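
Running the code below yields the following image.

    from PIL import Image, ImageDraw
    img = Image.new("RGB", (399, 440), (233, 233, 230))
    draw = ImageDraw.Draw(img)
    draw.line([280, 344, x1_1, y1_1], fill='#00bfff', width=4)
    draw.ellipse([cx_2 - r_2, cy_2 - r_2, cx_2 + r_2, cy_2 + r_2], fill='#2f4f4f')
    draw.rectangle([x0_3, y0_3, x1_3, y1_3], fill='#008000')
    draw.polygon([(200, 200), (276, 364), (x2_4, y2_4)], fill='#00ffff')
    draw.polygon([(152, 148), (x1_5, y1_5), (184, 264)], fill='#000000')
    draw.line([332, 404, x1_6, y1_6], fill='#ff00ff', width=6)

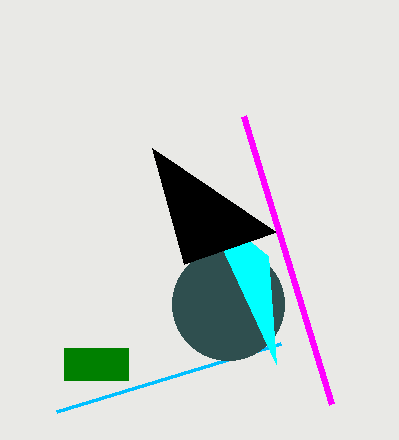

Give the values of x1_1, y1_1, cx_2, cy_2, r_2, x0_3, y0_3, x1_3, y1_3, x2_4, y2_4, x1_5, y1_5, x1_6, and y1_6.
x1_1 = 56; y1_1 = 412; cx_2 = 228; cy_2 = 304; r_2 = 56; x0_3 = 64; y0_3 = 348; x1_3 = 128; y1_3 = 380; x2_4 = 268; y2_4 = 256; x1_5 = 276; y1_5 = 232; x1_6 = 244; y1_6 = 116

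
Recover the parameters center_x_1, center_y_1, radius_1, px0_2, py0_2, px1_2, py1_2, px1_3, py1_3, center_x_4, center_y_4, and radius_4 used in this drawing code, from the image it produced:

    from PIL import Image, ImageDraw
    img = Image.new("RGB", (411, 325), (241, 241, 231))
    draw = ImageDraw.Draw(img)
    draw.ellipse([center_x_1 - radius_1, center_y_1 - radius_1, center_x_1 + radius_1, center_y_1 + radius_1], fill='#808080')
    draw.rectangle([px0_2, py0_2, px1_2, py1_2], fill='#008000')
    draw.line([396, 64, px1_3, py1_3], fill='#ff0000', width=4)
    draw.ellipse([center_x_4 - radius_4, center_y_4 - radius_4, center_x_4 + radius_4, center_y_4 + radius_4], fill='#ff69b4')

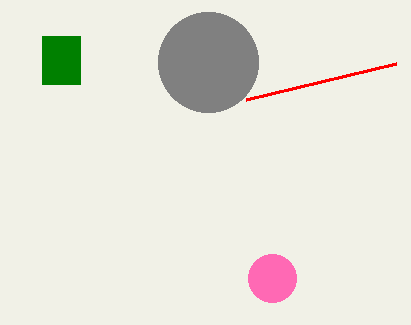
center_x_1 = 208; center_y_1 = 62; radius_1 = 50; px0_2 = 42; py0_2 = 36; px1_2 = 80; py1_2 = 84; px1_3 = 246; py1_3 = 100; center_x_4 = 272; center_y_4 = 278; radius_4 = 24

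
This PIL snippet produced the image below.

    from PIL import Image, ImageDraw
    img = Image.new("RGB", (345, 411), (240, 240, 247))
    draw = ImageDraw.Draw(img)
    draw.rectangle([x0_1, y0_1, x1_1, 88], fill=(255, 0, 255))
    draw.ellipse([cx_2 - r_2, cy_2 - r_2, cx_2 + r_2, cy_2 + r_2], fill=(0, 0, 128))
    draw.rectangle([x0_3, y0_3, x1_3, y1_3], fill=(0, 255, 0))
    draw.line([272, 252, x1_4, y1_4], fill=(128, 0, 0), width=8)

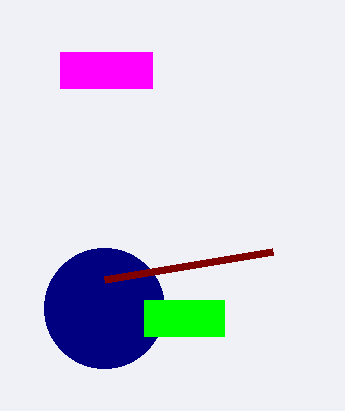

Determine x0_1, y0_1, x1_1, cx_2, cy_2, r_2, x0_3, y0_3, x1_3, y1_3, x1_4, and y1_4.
x0_1 = 60; y0_1 = 52; x1_1 = 152; cx_2 = 104; cy_2 = 308; r_2 = 60; x0_3 = 144; y0_3 = 300; x1_3 = 224; y1_3 = 336; x1_4 = 104; y1_4 = 280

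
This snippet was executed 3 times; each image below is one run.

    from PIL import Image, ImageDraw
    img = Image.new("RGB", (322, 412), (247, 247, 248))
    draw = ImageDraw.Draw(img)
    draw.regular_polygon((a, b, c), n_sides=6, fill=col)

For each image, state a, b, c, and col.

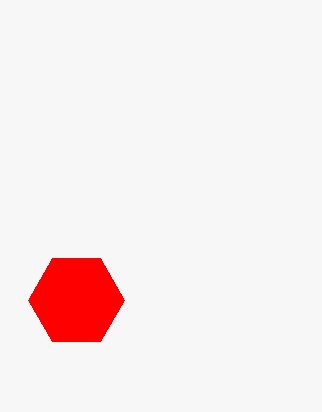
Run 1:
a = 76; b = 300; c = 48; col = 'red'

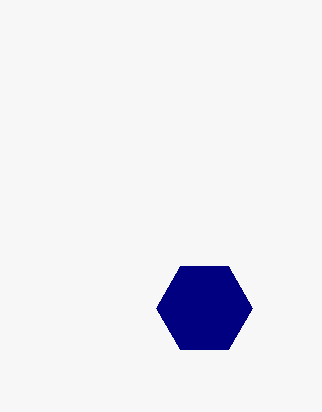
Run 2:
a = 204
b = 308
c = 48
col = 'navy'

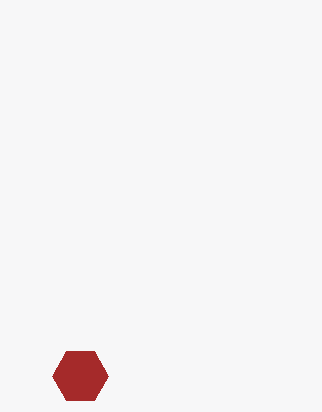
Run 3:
a = 80; b = 376; c = 28; col = 'brown'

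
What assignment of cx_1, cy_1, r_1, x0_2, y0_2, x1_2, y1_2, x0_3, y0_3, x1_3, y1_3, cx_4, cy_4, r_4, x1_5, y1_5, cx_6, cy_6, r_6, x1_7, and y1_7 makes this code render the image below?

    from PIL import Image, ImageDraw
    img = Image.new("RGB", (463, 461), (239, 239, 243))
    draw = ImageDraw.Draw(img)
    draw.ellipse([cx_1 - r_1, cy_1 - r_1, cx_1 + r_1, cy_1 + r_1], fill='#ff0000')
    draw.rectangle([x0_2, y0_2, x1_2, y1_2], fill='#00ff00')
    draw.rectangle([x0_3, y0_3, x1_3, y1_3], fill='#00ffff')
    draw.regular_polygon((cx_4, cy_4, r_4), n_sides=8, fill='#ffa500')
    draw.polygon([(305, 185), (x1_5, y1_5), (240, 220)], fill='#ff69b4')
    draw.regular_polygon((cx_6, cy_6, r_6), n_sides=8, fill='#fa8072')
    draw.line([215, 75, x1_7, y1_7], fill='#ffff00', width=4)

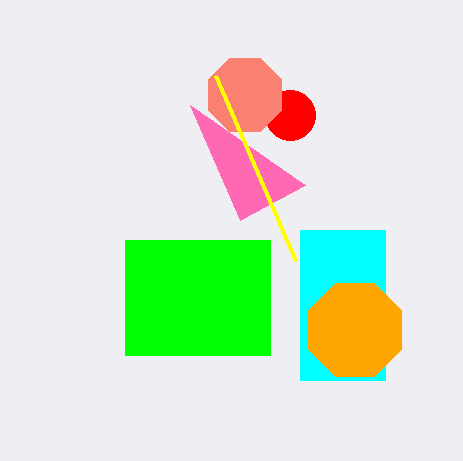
cx_1 = 290, cy_1 = 115, r_1 = 25, x0_2 = 125, y0_2 = 240, x1_2 = 270, y1_2 = 355, x0_3 = 300, y0_3 = 230, x1_3 = 385, y1_3 = 380, cx_4 = 355, cy_4 = 330, r_4 = 50, x1_5 = 190, y1_5 = 105, cx_6 = 245, cy_6 = 95, r_6 = 40, x1_7 = 295, y1_7 = 260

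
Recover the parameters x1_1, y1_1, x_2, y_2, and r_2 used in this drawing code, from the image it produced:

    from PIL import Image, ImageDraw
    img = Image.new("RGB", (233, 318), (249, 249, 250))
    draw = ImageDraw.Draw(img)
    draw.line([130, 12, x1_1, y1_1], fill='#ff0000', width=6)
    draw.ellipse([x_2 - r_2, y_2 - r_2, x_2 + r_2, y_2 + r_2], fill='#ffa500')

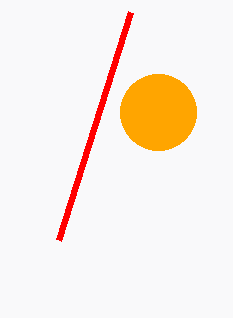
x1_1 = 58
y1_1 = 240
x_2 = 158
y_2 = 112
r_2 = 38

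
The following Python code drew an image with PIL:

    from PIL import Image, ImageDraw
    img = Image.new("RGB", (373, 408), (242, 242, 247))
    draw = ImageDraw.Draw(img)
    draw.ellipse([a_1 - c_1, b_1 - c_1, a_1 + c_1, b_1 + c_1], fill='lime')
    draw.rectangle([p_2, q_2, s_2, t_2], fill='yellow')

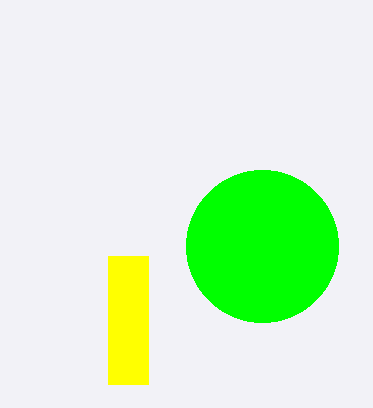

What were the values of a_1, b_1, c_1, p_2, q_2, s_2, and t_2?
a_1 = 262, b_1 = 246, c_1 = 76, p_2 = 108, q_2 = 256, s_2 = 148, t_2 = 384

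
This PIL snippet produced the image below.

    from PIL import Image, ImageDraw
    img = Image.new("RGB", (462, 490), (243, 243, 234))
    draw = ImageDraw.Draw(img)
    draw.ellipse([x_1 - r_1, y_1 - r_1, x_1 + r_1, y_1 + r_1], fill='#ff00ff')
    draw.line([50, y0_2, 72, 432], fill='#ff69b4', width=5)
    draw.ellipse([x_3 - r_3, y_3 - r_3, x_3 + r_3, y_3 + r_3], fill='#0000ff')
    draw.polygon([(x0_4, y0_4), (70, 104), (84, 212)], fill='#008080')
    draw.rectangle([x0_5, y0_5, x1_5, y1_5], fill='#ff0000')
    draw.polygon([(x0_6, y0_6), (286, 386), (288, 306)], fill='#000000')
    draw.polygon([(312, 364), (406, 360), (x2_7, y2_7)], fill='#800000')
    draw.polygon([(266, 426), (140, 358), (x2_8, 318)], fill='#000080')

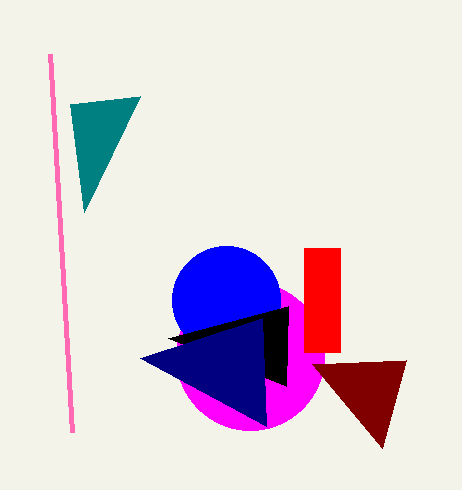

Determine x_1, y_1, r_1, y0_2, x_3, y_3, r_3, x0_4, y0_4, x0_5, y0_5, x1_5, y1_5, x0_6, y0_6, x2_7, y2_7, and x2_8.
x_1 = 250, y_1 = 356, r_1 = 74, y0_2 = 54, x_3 = 226, y_3 = 300, r_3 = 54, x0_4 = 140, y0_4 = 96, x0_5 = 304, y0_5 = 248, x1_5 = 340, y1_5 = 352, x0_6 = 168, y0_6 = 338, x2_7 = 382, y2_7 = 448, x2_8 = 262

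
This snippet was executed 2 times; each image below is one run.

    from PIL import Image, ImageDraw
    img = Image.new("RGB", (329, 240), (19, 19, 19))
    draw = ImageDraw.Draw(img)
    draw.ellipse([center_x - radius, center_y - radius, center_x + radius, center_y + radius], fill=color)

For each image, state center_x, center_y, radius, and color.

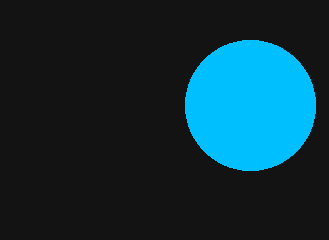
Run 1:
center_x = 250, center_y = 105, radius = 65, color = 'deepskyblue'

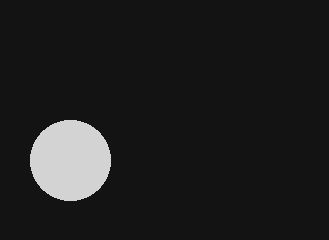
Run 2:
center_x = 70, center_y = 160, radius = 40, color = 'lightgray'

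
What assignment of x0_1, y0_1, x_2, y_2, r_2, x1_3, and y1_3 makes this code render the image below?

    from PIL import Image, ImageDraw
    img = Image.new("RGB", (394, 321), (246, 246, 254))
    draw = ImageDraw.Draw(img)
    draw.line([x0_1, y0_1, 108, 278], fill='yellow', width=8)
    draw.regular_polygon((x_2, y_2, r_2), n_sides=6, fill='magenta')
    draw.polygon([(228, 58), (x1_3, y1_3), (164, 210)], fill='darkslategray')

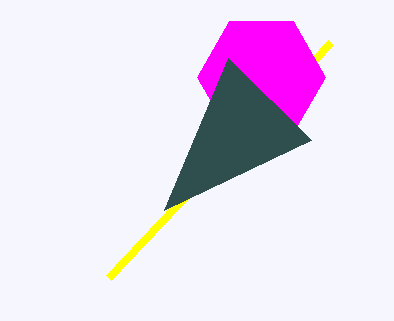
x0_1 = 330
y0_1 = 43
x_2 = 261
y_2 = 77
r_2 = 64
x1_3 = 311
y1_3 = 140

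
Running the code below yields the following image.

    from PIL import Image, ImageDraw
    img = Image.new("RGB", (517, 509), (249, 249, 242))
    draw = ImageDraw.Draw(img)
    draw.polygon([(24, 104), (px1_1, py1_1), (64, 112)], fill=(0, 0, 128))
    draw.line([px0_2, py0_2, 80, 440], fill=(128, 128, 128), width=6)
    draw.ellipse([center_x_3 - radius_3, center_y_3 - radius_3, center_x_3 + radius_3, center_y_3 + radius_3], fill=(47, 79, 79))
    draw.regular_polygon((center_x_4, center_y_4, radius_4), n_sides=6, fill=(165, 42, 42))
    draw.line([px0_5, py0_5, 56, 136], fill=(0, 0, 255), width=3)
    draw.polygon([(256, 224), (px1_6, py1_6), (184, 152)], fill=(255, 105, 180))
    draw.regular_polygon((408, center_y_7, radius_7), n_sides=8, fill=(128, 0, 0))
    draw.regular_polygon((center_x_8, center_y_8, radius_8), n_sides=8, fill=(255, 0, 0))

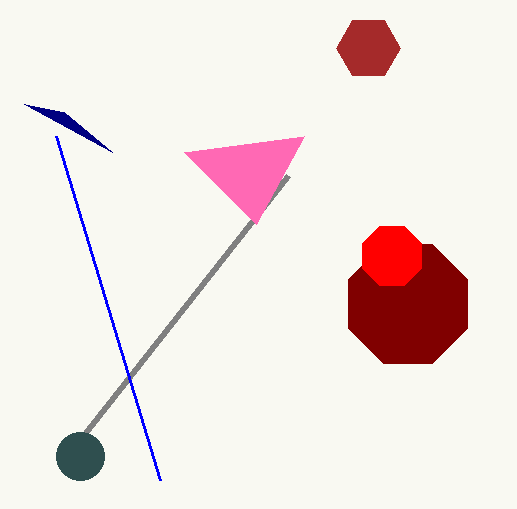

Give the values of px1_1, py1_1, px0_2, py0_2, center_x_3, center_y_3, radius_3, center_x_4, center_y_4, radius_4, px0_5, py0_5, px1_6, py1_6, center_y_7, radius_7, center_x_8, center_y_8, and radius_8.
px1_1 = 112
py1_1 = 152
px0_2 = 288
py0_2 = 176
center_x_3 = 80
center_y_3 = 456
radius_3 = 24
center_x_4 = 368
center_y_4 = 48
radius_4 = 32
px0_5 = 160
py0_5 = 480
px1_6 = 304
py1_6 = 136
center_y_7 = 304
radius_7 = 64
center_x_8 = 392
center_y_8 = 256
radius_8 = 32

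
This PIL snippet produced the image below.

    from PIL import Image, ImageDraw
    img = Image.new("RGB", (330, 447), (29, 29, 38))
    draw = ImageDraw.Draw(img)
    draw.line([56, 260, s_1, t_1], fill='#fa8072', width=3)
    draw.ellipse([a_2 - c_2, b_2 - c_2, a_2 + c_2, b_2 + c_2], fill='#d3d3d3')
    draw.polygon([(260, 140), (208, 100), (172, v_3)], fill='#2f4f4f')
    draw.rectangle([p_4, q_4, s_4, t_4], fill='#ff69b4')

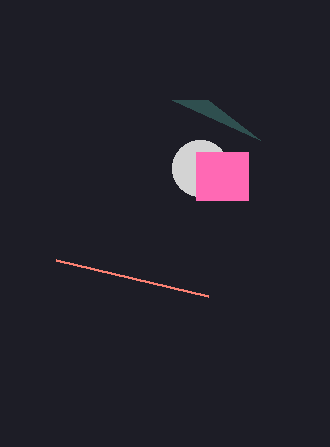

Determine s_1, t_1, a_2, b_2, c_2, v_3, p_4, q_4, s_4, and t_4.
s_1 = 208
t_1 = 296
a_2 = 200
b_2 = 168
c_2 = 28
v_3 = 100
p_4 = 196
q_4 = 152
s_4 = 248
t_4 = 200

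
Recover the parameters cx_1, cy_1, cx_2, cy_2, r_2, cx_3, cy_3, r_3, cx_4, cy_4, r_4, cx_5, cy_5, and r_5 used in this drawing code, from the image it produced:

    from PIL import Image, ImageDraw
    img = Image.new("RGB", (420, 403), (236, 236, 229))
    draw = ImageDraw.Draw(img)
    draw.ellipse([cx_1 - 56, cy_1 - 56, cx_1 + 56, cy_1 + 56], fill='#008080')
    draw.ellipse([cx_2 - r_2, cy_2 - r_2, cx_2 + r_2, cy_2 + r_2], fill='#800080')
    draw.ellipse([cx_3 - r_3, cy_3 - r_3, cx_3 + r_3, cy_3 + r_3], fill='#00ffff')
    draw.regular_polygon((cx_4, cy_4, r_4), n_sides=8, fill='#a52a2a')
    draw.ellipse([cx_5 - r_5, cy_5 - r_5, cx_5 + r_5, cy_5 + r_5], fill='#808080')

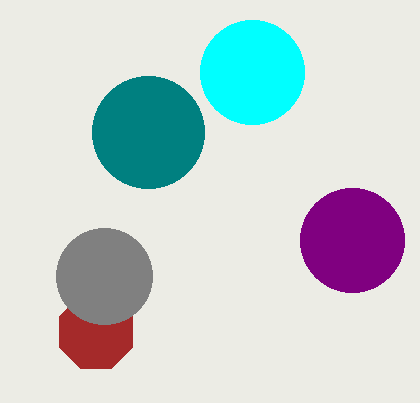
cx_1 = 148, cy_1 = 132, cx_2 = 352, cy_2 = 240, r_2 = 52, cx_3 = 252, cy_3 = 72, r_3 = 52, cx_4 = 96, cy_4 = 332, r_4 = 40, cx_5 = 104, cy_5 = 276, r_5 = 48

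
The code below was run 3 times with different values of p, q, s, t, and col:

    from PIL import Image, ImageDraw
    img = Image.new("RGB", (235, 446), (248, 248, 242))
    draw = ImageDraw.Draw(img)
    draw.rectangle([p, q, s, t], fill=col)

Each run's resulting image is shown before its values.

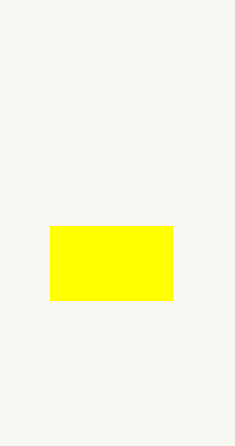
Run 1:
p = 50; q = 226; s = 172; t = 300; col = 'yellow'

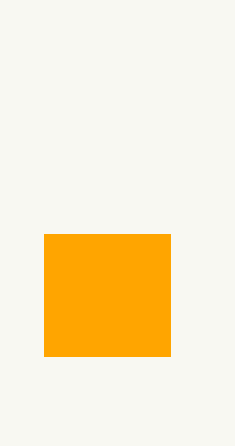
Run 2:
p = 44
q = 234
s = 170
t = 356
col = 'orange'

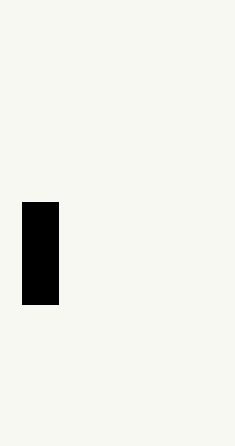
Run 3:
p = 22, q = 202, s = 58, t = 304, col = 'black'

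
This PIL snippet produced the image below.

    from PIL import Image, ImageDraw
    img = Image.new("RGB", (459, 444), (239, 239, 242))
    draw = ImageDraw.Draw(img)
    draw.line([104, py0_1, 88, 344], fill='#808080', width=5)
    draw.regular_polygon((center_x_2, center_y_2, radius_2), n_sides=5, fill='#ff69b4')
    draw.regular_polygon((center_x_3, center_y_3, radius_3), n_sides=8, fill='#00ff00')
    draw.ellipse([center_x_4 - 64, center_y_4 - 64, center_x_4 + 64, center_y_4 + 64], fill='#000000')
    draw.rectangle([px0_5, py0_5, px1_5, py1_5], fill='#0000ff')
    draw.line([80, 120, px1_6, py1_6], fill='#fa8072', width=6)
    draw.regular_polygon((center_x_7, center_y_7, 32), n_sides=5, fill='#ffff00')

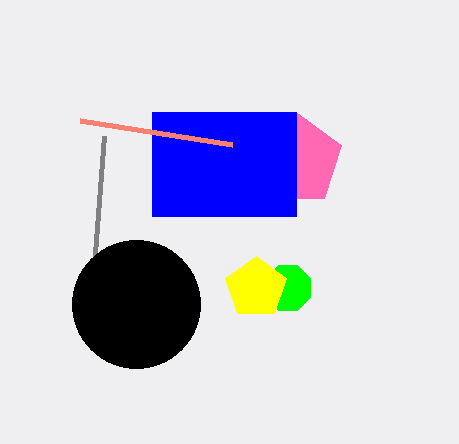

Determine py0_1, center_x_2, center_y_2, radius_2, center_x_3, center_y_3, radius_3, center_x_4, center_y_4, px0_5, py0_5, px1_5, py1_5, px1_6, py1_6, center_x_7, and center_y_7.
py0_1 = 136
center_x_2 = 296
center_y_2 = 160
radius_2 = 48
center_x_3 = 288
center_y_3 = 288
radius_3 = 24
center_x_4 = 136
center_y_4 = 304
px0_5 = 152
py0_5 = 112
px1_5 = 296
py1_5 = 216
px1_6 = 232
py1_6 = 144
center_x_7 = 256
center_y_7 = 288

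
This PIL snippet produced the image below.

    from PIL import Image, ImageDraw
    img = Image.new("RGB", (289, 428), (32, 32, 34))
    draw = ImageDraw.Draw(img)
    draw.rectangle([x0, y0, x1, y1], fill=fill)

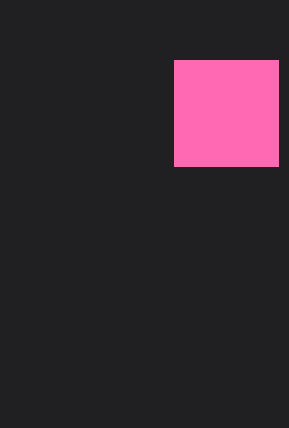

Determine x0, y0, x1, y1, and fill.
x0 = 174, y0 = 60, x1 = 278, y1 = 166, fill = 'hotpink'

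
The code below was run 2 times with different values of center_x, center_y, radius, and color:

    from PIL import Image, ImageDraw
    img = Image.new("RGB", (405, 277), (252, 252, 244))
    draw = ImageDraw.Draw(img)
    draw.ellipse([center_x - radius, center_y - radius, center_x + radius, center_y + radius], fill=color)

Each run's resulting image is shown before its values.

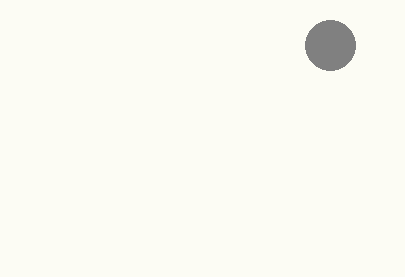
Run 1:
center_x = 330
center_y = 45
radius = 25
color = 'gray'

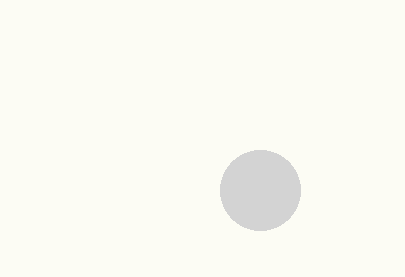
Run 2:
center_x = 260; center_y = 190; radius = 40; color = 'lightgray'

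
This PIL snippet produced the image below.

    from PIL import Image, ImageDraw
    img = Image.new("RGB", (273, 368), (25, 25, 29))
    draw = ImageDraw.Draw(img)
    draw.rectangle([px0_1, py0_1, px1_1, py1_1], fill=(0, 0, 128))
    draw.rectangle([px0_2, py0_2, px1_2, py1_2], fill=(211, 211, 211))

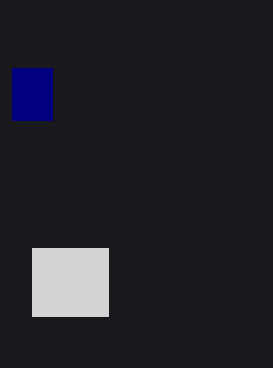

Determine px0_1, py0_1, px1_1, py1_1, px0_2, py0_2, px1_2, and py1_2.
px0_1 = 12; py0_1 = 68; px1_1 = 52; py1_1 = 120; px0_2 = 32; py0_2 = 248; px1_2 = 108; py1_2 = 316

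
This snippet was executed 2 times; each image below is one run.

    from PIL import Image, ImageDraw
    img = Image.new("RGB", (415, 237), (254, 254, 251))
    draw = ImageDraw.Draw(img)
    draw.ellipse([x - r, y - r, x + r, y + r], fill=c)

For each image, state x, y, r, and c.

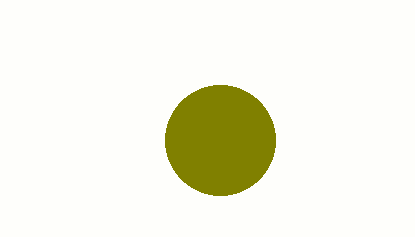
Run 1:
x = 220, y = 140, r = 55, c = 'olive'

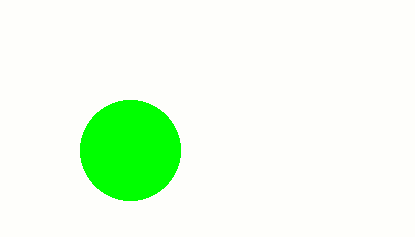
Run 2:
x = 130; y = 150; r = 50; c = 'lime'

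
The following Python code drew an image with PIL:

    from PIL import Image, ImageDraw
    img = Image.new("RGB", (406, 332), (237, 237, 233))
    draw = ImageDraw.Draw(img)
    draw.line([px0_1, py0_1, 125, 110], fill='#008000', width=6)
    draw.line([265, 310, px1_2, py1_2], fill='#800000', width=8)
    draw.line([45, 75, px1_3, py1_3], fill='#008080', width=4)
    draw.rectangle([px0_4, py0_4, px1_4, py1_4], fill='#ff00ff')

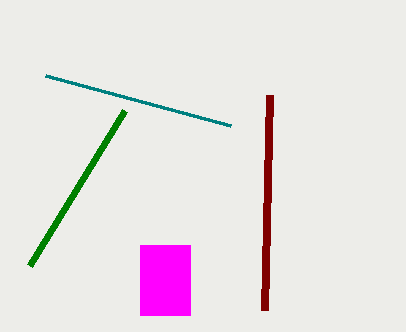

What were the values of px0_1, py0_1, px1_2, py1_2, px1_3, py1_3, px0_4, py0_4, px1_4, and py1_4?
px0_1 = 30; py0_1 = 265; px1_2 = 270; py1_2 = 95; px1_3 = 230; py1_3 = 125; px0_4 = 140; py0_4 = 245; px1_4 = 190; py1_4 = 315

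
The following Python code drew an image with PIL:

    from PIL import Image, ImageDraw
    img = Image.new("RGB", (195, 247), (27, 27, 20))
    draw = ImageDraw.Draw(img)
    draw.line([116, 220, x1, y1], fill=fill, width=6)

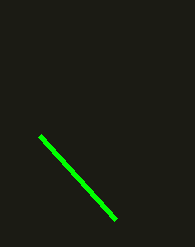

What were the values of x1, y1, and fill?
x1 = 40; y1 = 136; fill = 'lime'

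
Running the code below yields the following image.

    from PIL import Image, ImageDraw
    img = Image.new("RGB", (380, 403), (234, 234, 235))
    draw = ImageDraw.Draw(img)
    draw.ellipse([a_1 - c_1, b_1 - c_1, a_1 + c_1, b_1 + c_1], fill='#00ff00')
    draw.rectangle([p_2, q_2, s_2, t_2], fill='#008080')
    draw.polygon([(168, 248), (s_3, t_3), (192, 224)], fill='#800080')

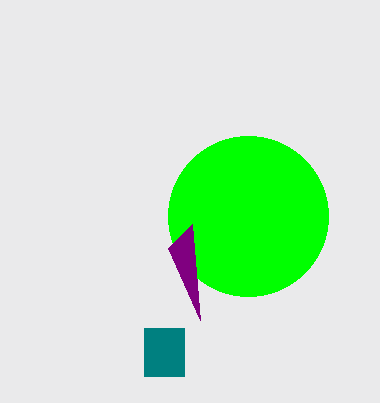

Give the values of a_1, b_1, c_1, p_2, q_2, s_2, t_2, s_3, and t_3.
a_1 = 248
b_1 = 216
c_1 = 80
p_2 = 144
q_2 = 328
s_2 = 184
t_2 = 376
s_3 = 200
t_3 = 320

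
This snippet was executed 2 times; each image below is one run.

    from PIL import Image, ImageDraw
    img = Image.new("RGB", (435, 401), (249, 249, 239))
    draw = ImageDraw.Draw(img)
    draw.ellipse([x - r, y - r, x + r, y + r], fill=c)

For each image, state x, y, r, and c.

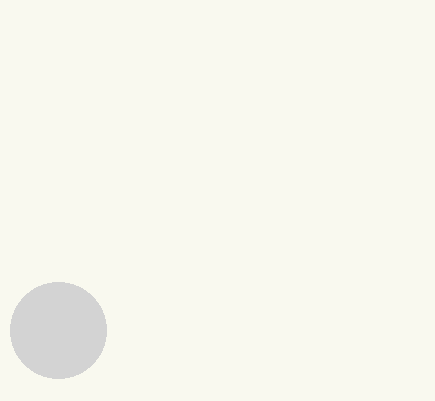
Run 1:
x = 58, y = 330, r = 48, c = 'lightgray'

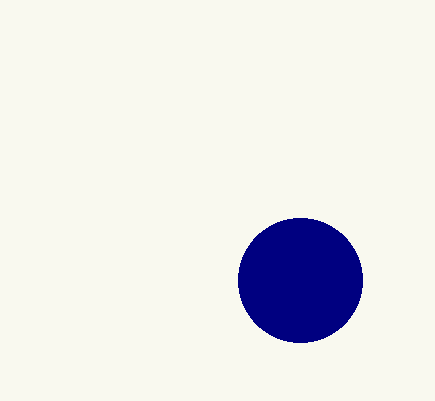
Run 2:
x = 300; y = 280; r = 62; c = 'navy'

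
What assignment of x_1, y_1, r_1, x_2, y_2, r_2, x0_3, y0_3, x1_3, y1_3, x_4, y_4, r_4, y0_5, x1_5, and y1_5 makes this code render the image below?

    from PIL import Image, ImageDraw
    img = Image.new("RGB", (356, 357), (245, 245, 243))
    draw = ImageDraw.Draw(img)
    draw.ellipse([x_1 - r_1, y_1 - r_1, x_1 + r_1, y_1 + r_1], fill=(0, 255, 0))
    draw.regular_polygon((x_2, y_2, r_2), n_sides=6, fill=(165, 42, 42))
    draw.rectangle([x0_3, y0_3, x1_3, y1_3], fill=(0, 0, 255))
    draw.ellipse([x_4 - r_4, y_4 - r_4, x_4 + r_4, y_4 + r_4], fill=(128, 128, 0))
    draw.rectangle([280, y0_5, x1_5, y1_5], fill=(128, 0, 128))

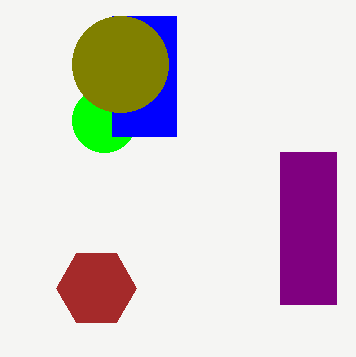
x_1 = 104
y_1 = 120
r_1 = 32
x_2 = 96
y_2 = 288
r_2 = 40
x0_3 = 112
y0_3 = 16
x1_3 = 176
y1_3 = 136
x_4 = 120
y_4 = 64
r_4 = 48
y0_5 = 152
x1_5 = 336
y1_5 = 304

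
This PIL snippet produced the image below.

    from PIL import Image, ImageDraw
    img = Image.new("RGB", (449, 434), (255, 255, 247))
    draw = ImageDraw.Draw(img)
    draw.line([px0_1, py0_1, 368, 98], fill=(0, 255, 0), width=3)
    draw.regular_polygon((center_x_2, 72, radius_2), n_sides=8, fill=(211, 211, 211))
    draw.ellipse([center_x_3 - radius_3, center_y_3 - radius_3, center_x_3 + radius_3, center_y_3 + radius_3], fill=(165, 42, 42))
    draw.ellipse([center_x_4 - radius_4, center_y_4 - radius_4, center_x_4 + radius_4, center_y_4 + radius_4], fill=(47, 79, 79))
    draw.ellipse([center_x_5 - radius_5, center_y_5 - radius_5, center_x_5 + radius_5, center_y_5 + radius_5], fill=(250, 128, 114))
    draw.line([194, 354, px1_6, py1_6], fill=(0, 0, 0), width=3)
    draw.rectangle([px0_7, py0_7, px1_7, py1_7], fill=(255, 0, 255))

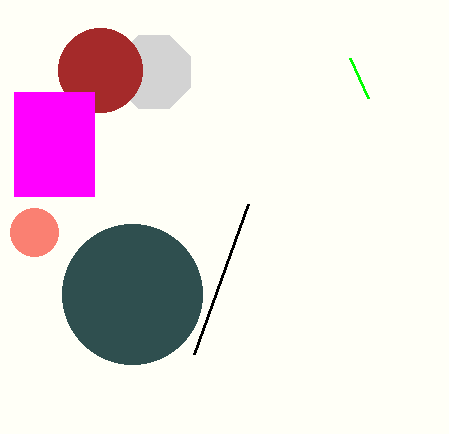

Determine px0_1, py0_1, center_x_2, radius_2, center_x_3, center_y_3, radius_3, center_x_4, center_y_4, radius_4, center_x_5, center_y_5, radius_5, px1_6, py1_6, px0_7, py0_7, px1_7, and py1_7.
px0_1 = 350; py0_1 = 58; center_x_2 = 154; radius_2 = 40; center_x_3 = 100; center_y_3 = 70; radius_3 = 42; center_x_4 = 132; center_y_4 = 294; radius_4 = 70; center_x_5 = 34; center_y_5 = 232; radius_5 = 24; px1_6 = 248; py1_6 = 204; px0_7 = 14; py0_7 = 92; px1_7 = 94; py1_7 = 196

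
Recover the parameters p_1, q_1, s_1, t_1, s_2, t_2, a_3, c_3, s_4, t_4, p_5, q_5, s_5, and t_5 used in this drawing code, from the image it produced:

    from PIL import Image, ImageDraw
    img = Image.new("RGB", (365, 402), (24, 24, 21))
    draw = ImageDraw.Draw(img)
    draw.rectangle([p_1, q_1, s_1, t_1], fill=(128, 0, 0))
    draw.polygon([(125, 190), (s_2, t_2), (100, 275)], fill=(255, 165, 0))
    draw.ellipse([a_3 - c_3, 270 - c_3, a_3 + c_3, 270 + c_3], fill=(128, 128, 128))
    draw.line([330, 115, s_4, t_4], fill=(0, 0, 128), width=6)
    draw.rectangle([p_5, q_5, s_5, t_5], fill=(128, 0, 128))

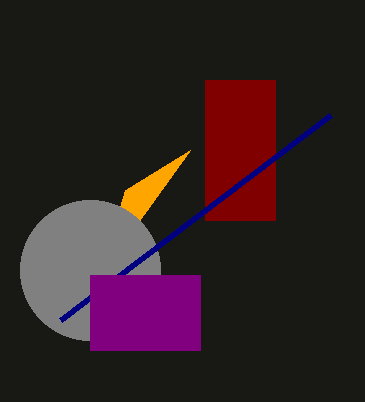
p_1 = 205; q_1 = 80; s_1 = 275; t_1 = 220; s_2 = 190; t_2 = 150; a_3 = 90; c_3 = 70; s_4 = 60; t_4 = 320; p_5 = 90; q_5 = 275; s_5 = 200; t_5 = 350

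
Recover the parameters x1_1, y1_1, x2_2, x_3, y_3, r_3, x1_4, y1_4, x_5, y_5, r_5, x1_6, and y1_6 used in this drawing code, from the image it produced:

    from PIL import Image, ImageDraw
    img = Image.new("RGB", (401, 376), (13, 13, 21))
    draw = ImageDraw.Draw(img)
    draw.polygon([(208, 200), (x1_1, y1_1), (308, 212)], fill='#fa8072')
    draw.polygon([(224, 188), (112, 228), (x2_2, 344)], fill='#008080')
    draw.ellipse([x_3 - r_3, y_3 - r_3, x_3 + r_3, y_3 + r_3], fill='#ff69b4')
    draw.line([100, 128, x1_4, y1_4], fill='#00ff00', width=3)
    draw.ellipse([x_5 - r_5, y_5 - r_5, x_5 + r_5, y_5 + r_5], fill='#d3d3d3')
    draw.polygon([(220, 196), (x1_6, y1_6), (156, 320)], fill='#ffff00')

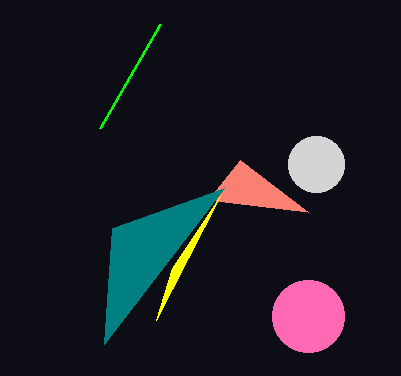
x1_1 = 240, y1_1 = 160, x2_2 = 104, x_3 = 308, y_3 = 316, r_3 = 36, x1_4 = 160, y1_4 = 24, x_5 = 316, y_5 = 164, r_5 = 28, x1_6 = 172, y1_6 = 268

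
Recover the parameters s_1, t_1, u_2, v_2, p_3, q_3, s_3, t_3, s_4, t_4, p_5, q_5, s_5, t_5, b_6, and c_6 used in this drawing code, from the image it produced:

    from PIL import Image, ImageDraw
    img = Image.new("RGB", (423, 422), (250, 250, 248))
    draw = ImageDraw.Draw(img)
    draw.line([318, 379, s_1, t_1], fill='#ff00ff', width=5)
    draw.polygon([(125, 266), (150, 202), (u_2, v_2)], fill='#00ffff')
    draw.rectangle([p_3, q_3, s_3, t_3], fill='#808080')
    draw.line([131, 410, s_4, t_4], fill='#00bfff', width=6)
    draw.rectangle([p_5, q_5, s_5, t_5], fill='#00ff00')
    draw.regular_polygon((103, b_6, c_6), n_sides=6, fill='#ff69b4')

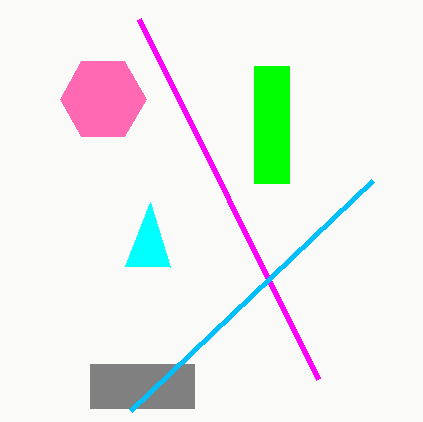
s_1 = 139
t_1 = 19
u_2 = 170
v_2 = 267
p_3 = 90
q_3 = 364
s_3 = 194
t_3 = 408
s_4 = 373
t_4 = 180
p_5 = 254
q_5 = 66
s_5 = 289
t_5 = 183
b_6 = 99
c_6 = 43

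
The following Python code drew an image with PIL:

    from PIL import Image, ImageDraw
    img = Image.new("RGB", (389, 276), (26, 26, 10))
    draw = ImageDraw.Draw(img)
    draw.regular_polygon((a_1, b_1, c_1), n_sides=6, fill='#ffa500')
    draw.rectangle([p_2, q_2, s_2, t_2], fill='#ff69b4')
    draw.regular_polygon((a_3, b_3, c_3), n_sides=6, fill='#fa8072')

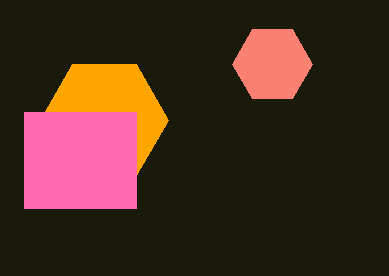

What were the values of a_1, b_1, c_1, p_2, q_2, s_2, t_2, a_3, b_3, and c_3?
a_1 = 104, b_1 = 120, c_1 = 64, p_2 = 24, q_2 = 112, s_2 = 136, t_2 = 208, a_3 = 272, b_3 = 64, c_3 = 40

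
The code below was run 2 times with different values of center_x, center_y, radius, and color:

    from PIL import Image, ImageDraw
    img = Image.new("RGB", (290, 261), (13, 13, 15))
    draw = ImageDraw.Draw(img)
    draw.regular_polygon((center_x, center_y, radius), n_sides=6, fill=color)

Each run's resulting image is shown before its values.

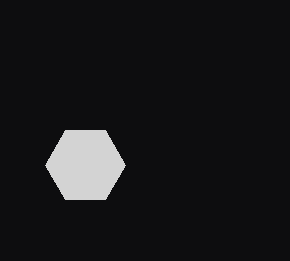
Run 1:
center_x = 85; center_y = 165; radius = 40; color = 'lightgray'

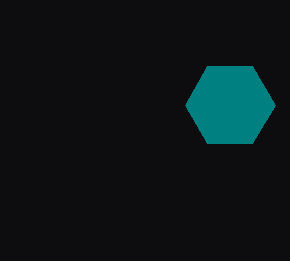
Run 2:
center_x = 230, center_y = 105, radius = 45, color = 'teal'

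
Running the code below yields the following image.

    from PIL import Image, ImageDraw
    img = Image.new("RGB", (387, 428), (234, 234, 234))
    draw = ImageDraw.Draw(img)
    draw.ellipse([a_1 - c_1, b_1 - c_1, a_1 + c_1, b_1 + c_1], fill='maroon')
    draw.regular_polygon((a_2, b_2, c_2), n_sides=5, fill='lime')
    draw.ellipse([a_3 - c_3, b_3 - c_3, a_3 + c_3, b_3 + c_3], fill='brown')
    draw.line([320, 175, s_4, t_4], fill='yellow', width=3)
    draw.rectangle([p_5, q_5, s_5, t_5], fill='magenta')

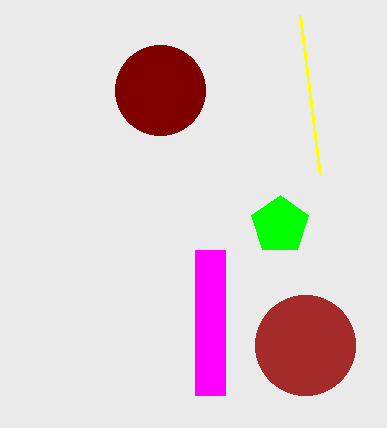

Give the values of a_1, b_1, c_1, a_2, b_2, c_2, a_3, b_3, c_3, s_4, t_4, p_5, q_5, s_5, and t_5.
a_1 = 160; b_1 = 90; c_1 = 45; a_2 = 280; b_2 = 225; c_2 = 30; a_3 = 305; b_3 = 345; c_3 = 50; s_4 = 300; t_4 = 15; p_5 = 195; q_5 = 250; s_5 = 225; t_5 = 395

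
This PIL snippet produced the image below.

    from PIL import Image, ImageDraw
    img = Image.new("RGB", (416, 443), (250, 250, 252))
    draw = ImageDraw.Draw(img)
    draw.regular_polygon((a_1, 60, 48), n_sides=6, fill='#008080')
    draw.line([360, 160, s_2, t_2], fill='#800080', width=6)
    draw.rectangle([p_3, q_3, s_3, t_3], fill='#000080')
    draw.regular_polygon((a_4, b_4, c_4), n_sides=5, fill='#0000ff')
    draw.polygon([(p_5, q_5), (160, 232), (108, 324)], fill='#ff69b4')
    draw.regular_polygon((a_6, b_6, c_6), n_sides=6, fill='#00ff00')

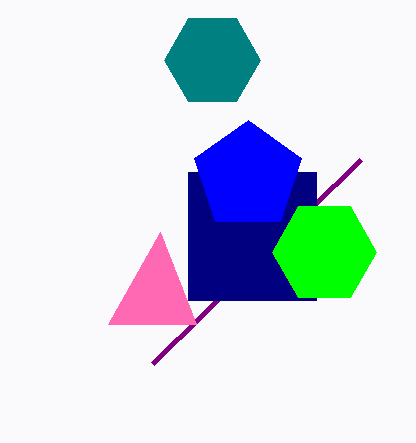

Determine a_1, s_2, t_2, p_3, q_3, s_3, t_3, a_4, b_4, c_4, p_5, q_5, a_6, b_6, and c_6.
a_1 = 212, s_2 = 152, t_2 = 364, p_3 = 188, q_3 = 172, s_3 = 316, t_3 = 300, a_4 = 248, b_4 = 176, c_4 = 56, p_5 = 196, q_5 = 324, a_6 = 324, b_6 = 252, c_6 = 52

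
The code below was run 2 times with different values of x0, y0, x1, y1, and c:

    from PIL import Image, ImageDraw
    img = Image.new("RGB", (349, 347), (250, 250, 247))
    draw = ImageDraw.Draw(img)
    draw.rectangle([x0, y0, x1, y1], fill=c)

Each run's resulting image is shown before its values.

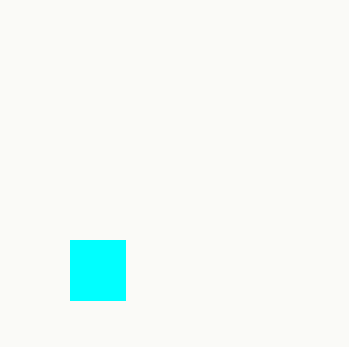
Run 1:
x0 = 70; y0 = 240; x1 = 125; y1 = 300; c = 'cyan'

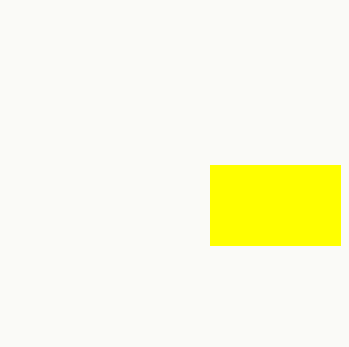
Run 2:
x0 = 210, y0 = 165, x1 = 340, y1 = 245, c = 'yellow'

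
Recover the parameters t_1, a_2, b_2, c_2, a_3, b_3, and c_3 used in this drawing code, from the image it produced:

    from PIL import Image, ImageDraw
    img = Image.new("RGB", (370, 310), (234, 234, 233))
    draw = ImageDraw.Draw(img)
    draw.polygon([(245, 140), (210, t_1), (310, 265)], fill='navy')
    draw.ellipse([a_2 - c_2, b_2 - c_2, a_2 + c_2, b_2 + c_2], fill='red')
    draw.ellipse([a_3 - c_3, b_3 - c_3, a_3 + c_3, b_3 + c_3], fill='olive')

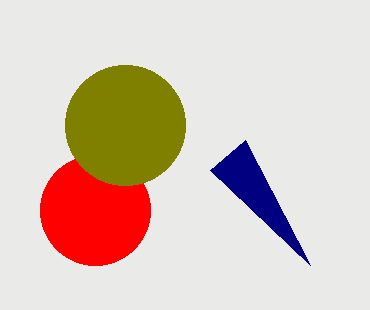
t_1 = 170; a_2 = 95; b_2 = 210; c_2 = 55; a_3 = 125; b_3 = 125; c_3 = 60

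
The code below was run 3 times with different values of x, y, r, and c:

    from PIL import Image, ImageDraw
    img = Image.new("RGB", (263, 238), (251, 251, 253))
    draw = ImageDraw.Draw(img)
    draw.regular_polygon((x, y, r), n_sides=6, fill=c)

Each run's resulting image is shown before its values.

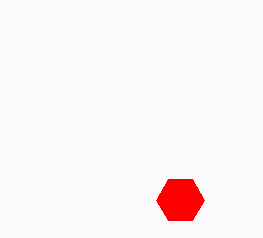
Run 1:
x = 180; y = 200; r = 24; c = 'red'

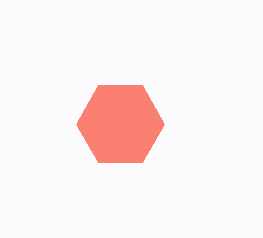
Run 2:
x = 120, y = 124, r = 44, c = 'salmon'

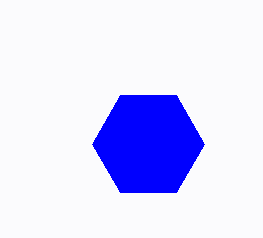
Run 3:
x = 148, y = 144, r = 56, c = 'blue'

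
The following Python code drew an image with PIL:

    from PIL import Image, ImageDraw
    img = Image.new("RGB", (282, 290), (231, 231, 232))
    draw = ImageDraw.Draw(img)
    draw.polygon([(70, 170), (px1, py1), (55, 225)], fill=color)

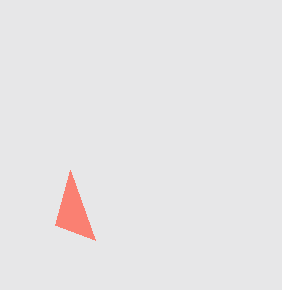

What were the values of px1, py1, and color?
px1 = 95, py1 = 240, color = 'salmon'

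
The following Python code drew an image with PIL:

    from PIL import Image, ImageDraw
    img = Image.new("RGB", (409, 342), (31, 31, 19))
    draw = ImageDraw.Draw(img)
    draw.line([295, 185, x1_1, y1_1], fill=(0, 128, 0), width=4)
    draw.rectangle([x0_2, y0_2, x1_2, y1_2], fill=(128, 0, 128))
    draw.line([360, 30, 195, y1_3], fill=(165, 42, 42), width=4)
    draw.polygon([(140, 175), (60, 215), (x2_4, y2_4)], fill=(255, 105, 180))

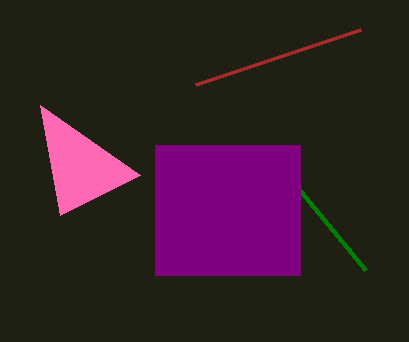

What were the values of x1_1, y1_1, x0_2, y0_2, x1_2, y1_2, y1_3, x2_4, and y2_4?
x1_1 = 365; y1_1 = 270; x0_2 = 155; y0_2 = 145; x1_2 = 300; y1_2 = 275; y1_3 = 85; x2_4 = 40; y2_4 = 105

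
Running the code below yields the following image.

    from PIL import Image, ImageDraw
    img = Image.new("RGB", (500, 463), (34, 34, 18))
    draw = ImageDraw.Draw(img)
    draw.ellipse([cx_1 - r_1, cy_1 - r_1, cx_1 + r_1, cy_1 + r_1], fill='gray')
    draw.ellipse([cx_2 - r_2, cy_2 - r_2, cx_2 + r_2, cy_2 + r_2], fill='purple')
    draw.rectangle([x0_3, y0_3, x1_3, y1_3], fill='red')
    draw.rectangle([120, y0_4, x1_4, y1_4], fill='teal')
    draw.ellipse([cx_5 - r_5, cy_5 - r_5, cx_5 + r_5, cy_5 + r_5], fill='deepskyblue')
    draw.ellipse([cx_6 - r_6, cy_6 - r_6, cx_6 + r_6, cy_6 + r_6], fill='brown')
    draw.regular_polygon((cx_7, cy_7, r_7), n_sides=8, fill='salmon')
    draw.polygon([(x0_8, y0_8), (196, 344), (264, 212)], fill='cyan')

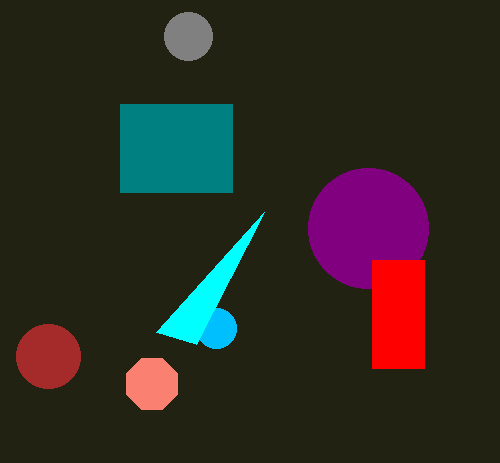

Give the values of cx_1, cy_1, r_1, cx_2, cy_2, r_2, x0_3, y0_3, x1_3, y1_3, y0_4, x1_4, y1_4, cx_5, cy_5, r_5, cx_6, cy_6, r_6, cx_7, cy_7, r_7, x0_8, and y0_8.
cx_1 = 188; cy_1 = 36; r_1 = 24; cx_2 = 368; cy_2 = 228; r_2 = 60; x0_3 = 372; y0_3 = 260; x1_3 = 424; y1_3 = 368; y0_4 = 104; x1_4 = 232; y1_4 = 192; cx_5 = 216; cy_5 = 328; r_5 = 20; cx_6 = 48; cy_6 = 356; r_6 = 32; cx_7 = 152; cy_7 = 384; r_7 = 28; x0_8 = 156; y0_8 = 332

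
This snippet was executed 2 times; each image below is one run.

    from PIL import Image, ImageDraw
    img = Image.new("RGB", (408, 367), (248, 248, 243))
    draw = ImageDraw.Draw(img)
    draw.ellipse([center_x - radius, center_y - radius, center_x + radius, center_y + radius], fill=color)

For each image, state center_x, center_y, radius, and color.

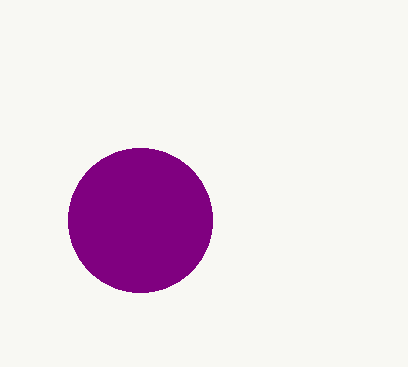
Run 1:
center_x = 140
center_y = 220
radius = 72
color = 'purple'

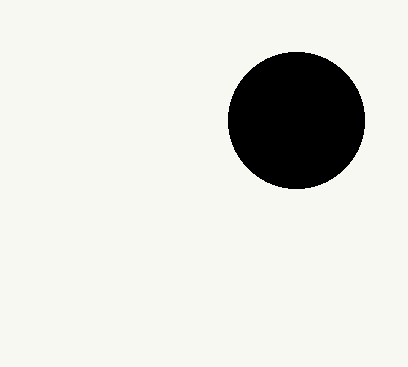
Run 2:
center_x = 296, center_y = 120, radius = 68, color = 'black'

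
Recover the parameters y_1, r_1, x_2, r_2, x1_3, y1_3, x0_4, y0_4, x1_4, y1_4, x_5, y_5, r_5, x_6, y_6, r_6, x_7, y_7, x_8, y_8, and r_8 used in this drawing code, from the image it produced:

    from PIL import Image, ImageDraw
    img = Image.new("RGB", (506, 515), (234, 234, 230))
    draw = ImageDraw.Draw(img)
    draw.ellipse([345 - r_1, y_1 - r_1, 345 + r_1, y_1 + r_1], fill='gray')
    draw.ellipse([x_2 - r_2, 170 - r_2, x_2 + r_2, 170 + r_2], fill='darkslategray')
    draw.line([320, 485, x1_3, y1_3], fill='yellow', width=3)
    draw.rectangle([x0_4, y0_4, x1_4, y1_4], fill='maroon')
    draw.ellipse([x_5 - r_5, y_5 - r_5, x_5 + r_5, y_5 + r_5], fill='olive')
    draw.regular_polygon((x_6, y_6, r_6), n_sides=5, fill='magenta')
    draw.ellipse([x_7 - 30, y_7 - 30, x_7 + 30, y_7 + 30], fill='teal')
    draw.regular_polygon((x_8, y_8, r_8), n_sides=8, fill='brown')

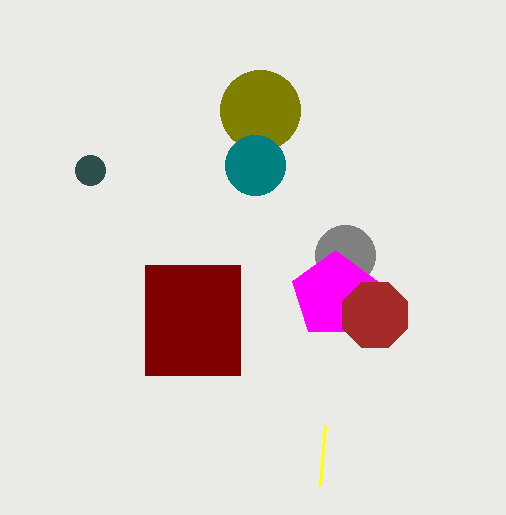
y_1 = 255, r_1 = 30, x_2 = 90, r_2 = 15, x1_3 = 325, y1_3 = 425, x0_4 = 145, y0_4 = 265, x1_4 = 240, y1_4 = 375, x_5 = 260, y_5 = 110, r_5 = 40, x_6 = 335, y_6 = 295, r_6 = 45, x_7 = 255, y_7 = 165, x_8 = 375, y_8 = 315, r_8 = 35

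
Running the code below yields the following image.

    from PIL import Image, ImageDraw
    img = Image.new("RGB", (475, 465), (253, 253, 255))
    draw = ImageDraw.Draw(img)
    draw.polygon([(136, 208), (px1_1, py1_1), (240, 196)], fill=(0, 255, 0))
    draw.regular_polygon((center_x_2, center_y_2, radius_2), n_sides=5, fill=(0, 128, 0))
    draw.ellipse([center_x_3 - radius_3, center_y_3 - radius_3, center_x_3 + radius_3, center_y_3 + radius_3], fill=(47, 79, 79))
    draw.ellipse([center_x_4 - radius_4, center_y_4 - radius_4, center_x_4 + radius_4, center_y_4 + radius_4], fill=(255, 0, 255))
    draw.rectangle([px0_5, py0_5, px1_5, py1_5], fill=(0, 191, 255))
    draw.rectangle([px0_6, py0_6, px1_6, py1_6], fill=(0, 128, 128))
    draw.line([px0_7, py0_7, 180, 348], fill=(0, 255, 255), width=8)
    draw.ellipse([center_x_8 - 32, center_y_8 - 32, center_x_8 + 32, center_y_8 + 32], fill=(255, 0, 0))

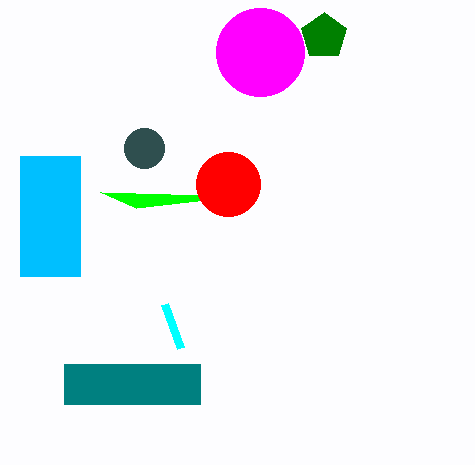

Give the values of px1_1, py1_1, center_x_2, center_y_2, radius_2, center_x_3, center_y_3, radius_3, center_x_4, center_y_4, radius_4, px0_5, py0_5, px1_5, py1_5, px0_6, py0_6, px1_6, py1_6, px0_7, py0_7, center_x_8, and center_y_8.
px1_1 = 100
py1_1 = 192
center_x_2 = 324
center_y_2 = 36
radius_2 = 24
center_x_3 = 144
center_y_3 = 148
radius_3 = 20
center_x_4 = 260
center_y_4 = 52
radius_4 = 44
px0_5 = 20
py0_5 = 156
px1_5 = 80
py1_5 = 276
px0_6 = 64
py0_6 = 364
px1_6 = 200
py1_6 = 404
px0_7 = 164
py0_7 = 304
center_x_8 = 228
center_y_8 = 184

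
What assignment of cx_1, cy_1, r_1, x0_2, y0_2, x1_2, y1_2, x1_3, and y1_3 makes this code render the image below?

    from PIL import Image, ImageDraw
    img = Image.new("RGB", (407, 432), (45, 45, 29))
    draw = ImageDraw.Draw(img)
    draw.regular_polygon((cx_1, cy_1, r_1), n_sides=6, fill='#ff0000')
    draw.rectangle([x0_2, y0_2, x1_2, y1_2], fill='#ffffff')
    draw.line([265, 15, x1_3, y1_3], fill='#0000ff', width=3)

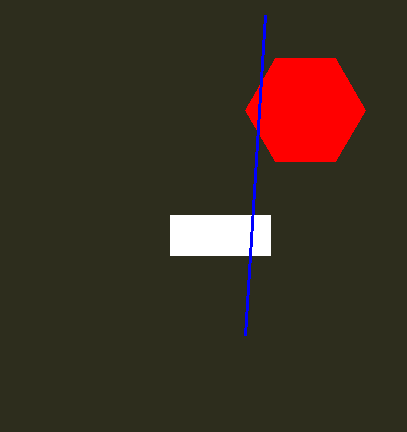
cx_1 = 305; cy_1 = 110; r_1 = 60; x0_2 = 170; y0_2 = 215; x1_2 = 270; y1_2 = 255; x1_3 = 245; y1_3 = 335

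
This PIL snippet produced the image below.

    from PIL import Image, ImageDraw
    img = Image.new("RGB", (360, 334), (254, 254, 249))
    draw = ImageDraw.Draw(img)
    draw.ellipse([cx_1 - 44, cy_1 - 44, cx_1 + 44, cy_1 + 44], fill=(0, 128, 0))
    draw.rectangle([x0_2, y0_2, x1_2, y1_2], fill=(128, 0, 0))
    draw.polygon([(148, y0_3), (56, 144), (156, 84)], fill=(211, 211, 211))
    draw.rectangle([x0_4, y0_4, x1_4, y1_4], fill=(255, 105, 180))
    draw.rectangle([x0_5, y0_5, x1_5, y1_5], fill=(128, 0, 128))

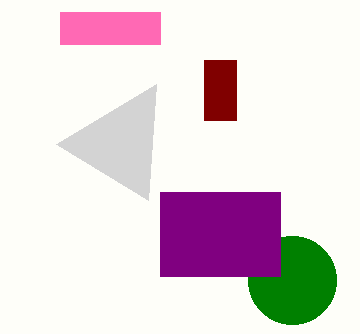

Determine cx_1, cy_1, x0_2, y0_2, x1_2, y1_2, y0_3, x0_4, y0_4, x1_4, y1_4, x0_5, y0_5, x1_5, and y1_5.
cx_1 = 292
cy_1 = 280
x0_2 = 204
y0_2 = 60
x1_2 = 236
y1_2 = 120
y0_3 = 200
x0_4 = 60
y0_4 = 12
x1_4 = 160
y1_4 = 44
x0_5 = 160
y0_5 = 192
x1_5 = 280
y1_5 = 276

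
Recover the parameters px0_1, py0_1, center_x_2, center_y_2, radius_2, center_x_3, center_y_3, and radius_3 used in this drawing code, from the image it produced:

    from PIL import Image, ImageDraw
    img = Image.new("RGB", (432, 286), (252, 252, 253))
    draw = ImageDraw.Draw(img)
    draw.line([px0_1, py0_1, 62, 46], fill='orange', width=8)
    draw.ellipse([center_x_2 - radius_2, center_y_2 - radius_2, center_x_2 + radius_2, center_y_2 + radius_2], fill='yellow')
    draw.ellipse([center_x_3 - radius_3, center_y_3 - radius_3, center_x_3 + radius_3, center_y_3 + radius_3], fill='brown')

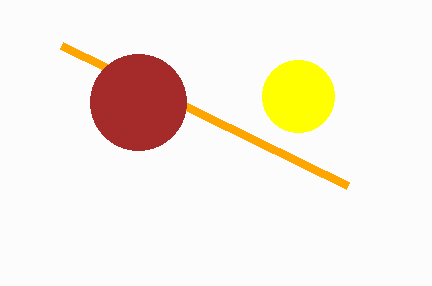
px0_1 = 348; py0_1 = 186; center_x_2 = 298; center_y_2 = 96; radius_2 = 36; center_x_3 = 138; center_y_3 = 102; radius_3 = 48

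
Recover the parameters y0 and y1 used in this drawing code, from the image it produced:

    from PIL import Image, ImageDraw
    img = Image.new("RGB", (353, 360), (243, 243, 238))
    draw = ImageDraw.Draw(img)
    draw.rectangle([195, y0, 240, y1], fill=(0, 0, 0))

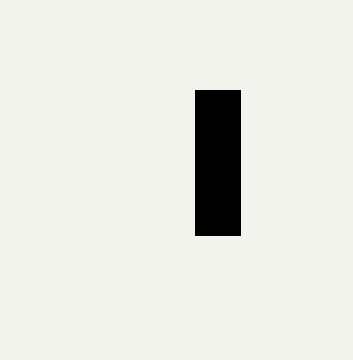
y0 = 90, y1 = 235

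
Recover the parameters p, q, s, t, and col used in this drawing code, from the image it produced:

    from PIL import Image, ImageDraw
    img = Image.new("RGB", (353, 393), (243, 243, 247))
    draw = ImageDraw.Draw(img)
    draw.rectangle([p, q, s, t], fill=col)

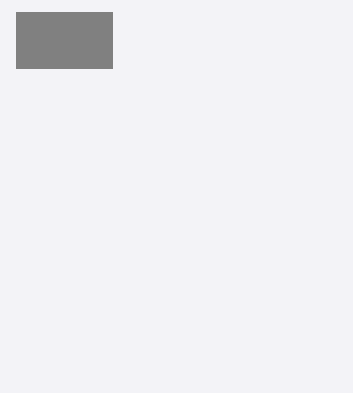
p = 16
q = 12
s = 112
t = 68
col = 'gray'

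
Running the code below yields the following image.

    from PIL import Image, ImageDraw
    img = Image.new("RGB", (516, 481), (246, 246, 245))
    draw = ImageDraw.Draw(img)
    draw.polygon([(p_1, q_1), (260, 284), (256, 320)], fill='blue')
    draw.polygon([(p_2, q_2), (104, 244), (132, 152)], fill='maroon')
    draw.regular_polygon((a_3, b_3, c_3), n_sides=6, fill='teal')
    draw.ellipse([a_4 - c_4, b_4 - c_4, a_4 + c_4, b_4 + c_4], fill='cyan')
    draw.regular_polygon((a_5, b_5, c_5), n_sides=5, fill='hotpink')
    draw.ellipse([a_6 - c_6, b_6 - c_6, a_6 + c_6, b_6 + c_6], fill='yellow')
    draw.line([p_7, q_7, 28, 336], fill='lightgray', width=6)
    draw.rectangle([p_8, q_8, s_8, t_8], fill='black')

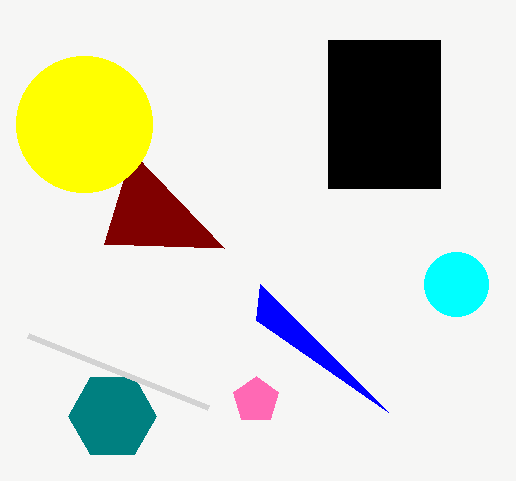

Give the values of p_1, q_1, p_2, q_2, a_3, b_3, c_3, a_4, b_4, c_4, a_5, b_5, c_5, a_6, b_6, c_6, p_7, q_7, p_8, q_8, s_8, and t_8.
p_1 = 388, q_1 = 412, p_2 = 224, q_2 = 248, a_3 = 112, b_3 = 416, c_3 = 44, a_4 = 456, b_4 = 284, c_4 = 32, a_5 = 256, b_5 = 400, c_5 = 24, a_6 = 84, b_6 = 124, c_6 = 68, p_7 = 208, q_7 = 408, p_8 = 328, q_8 = 40, s_8 = 440, t_8 = 188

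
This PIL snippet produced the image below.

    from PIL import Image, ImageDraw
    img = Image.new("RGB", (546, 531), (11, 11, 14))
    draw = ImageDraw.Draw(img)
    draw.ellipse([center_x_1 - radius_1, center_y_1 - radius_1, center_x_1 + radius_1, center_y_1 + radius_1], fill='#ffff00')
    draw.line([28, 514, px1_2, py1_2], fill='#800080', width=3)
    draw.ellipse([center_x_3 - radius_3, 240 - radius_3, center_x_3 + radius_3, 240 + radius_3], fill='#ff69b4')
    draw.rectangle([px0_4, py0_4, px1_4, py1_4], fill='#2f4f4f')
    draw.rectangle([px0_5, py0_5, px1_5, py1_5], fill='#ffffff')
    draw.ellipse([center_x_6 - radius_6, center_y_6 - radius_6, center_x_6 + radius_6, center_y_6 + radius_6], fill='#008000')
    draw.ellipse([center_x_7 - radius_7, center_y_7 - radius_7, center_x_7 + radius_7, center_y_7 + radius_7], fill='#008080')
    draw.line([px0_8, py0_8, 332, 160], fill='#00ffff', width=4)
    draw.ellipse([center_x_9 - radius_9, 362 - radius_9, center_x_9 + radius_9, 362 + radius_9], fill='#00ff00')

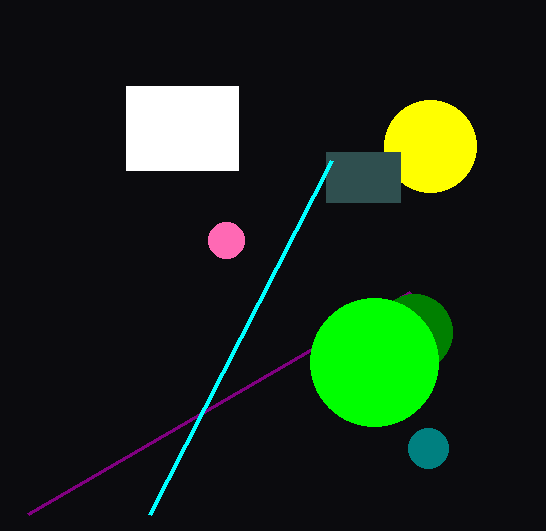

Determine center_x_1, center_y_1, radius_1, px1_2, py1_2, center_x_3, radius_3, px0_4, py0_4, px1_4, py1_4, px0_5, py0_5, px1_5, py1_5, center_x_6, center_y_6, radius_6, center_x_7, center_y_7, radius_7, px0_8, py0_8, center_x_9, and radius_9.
center_x_1 = 430
center_y_1 = 146
radius_1 = 46
px1_2 = 410
py1_2 = 292
center_x_3 = 226
radius_3 = 18
px0_4 = 326
py0_4 = 152
px1_4 = 400
py1_4 = 202
px0_5 = 126
py0_5 = 86
px1_5 = 238
py1_5 = 170
center_x_6 = 414
center_y_6 = 332
radius_6 = 38
center_x_7 = 428
center_y_7 = 448
radius_7 = 20
px0_8 = 150
py0_8 = 514
center_x_9 = 374
radius_9 = 64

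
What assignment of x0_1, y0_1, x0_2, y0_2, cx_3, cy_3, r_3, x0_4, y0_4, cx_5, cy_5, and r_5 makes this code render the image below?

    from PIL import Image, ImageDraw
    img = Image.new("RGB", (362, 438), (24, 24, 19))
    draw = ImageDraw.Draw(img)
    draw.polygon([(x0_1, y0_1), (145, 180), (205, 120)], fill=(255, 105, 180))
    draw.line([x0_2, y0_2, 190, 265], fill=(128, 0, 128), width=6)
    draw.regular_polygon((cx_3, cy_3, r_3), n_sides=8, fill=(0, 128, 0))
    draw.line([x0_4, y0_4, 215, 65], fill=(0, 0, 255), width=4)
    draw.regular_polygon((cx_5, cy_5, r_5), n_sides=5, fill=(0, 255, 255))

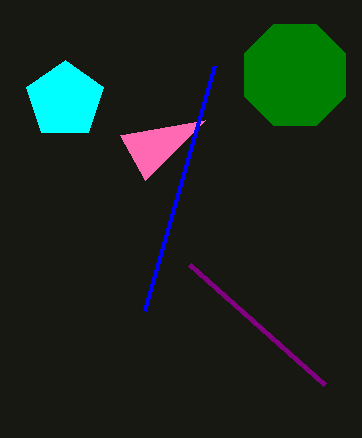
x0_1 = 120; y0_1 = 135; x0_2 = 325; y0_2 = 385; cx_3 = 295; cy_3 = 75; r_3 = 55; x0_4 = 145; y0_4 = 310; cx_5 = 65; cy_5 = 100; r_5 = 40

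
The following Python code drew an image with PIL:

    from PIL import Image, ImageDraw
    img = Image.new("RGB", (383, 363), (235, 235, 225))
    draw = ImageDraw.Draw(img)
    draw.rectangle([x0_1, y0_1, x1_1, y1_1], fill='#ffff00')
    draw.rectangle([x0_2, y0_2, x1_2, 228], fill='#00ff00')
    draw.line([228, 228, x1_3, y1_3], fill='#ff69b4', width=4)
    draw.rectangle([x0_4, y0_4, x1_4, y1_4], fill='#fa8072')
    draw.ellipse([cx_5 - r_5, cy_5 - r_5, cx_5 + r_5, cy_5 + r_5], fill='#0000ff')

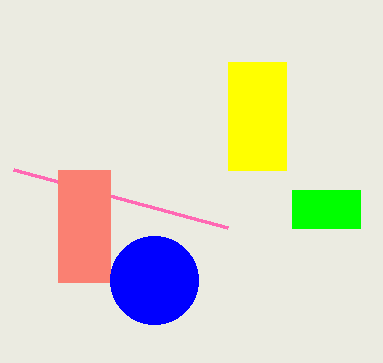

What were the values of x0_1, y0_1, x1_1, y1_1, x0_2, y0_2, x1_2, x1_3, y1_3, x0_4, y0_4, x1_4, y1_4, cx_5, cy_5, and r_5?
x0_1 = 228; y0_1 = 62; x1_1 = 286; y1_1 = 170; x0_2 = 292; y0_2 = 190; x1_2 = 360; x1_3 = 14; y1_3 = 170; x0_4 = 58; y0_4 = 170; x1_4 = 110; y1_4 = 282; cx_5 = 154; cy_5 = 280; r_5 = 44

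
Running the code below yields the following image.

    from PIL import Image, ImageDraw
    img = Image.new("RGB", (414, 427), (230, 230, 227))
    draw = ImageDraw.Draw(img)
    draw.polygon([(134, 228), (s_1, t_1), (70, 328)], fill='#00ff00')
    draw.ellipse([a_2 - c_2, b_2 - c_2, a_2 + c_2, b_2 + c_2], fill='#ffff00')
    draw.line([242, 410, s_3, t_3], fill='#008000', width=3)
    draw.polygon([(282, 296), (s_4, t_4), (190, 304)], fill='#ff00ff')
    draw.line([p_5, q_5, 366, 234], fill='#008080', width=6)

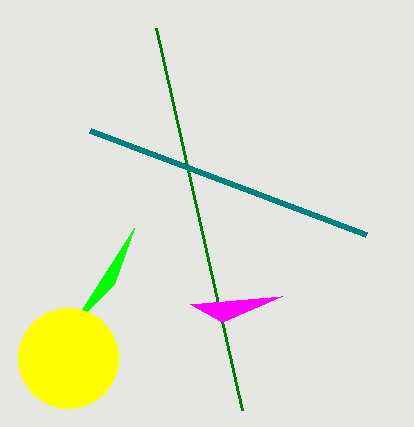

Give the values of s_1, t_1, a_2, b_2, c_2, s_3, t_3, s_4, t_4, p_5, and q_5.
s_1 = 114
t_1 = 284
a_2 = 68
b_2 = 358
c_2 = 50
s_3 = 156
t_3 = 28
s_4 = 222
t_4 = 322
p_5 = 90
q_5 = 130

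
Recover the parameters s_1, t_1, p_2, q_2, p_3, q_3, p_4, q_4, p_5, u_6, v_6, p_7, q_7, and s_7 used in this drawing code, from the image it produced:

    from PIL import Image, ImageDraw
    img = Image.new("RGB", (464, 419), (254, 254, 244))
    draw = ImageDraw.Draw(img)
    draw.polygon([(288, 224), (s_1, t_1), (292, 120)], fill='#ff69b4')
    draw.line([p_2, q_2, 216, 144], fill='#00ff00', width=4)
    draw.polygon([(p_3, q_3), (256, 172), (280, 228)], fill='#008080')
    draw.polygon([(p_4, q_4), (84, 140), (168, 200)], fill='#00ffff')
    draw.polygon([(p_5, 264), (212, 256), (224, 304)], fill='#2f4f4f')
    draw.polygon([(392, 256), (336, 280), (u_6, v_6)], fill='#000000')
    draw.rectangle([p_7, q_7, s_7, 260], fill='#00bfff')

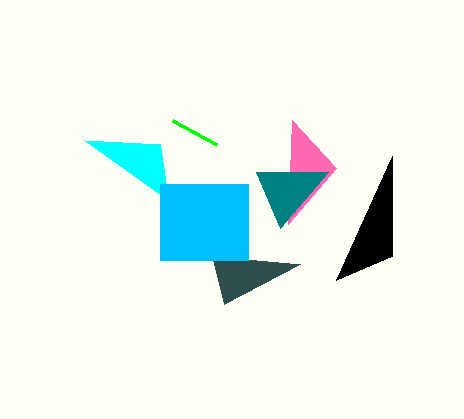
s_1 = 336; t_1 = 168; p_2 = 172; q_2 = 120; p_3 = 328; q_3 = 172; p_4 = 160; q_4 = 144; p_5 = 300; u_6 = 392; v_6 = 156; p_7 = 160; q_7 = 184; s_7 = 248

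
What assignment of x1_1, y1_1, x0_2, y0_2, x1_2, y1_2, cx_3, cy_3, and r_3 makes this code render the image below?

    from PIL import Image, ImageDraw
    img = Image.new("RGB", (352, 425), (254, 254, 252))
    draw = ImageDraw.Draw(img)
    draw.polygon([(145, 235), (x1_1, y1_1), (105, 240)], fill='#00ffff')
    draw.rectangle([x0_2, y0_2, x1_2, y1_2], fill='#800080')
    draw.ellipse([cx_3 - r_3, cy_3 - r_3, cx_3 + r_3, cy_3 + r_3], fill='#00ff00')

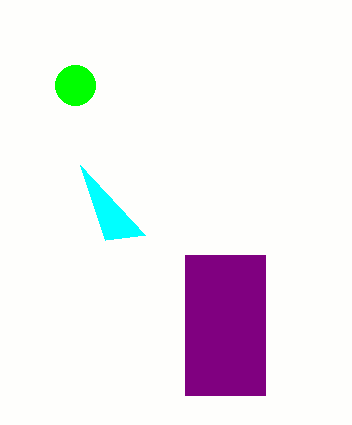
x1_1 = 80; y1_1 = 165; x0_2 = 185; y0_2 = 255; x1_2 = 265; y1_2 = 395; cx_3 = 75; cy_3 = 85; r_3 = 20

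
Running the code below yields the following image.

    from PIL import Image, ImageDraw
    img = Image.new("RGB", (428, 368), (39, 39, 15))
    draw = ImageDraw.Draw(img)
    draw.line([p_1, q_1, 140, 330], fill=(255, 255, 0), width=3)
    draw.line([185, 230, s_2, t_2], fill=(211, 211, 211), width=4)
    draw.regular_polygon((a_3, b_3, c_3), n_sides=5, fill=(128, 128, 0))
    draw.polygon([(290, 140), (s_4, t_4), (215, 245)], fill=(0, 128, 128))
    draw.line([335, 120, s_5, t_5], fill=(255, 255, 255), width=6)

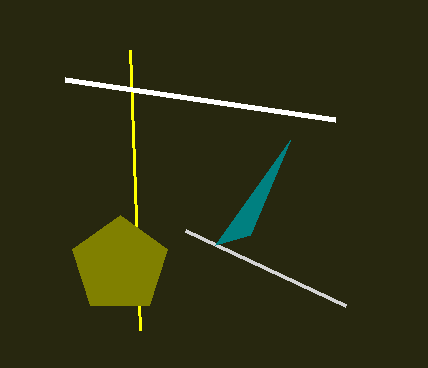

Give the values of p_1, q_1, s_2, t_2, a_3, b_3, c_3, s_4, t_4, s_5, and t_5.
p_1 = 130, q_1 = 50, s_2 = 345, t_2 = 305, a_3 = 120, b_3 = 265, c_3 = 50, s_4 = 250, t_4 = 235, s_5 = 65, t_5 = 80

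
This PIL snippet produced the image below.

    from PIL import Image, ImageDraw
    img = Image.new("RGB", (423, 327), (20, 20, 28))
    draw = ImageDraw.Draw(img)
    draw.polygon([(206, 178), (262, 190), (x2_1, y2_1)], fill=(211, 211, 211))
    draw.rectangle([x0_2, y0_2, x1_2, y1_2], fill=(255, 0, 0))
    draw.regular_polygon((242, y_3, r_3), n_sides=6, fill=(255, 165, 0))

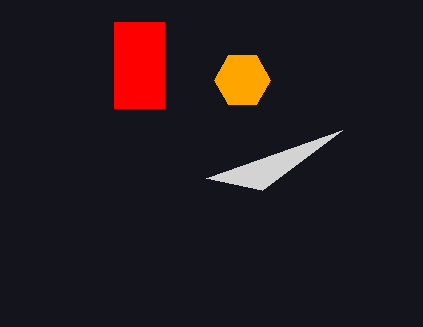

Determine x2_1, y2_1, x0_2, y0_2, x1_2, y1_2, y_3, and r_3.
x2_1 = 342; y2_1 = 130; x0_2 = 114; y0_2 = 22; x1_2 = 164; y1_2 = 108; y_3 = 80; r_3 = 28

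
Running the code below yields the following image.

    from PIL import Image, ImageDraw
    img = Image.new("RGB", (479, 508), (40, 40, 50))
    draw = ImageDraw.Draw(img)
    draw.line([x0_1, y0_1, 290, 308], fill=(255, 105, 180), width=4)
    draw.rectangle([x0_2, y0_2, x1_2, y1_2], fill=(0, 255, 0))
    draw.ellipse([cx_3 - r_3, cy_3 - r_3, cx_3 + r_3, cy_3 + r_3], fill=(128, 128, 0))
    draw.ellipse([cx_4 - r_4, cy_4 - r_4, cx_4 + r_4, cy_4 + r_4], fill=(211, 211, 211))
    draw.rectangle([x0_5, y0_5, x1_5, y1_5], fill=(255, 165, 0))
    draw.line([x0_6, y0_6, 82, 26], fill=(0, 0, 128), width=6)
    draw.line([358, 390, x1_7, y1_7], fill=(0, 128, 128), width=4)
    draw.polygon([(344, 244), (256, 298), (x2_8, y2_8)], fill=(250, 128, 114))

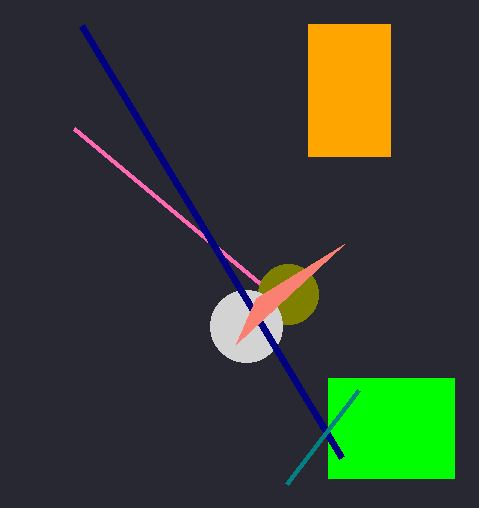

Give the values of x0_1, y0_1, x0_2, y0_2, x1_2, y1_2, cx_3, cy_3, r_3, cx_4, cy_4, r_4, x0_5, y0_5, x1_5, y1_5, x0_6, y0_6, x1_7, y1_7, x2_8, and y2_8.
x0_1 = 74
y0_1 = 128
x0_2 = 328
y0_2 = 378
x1_2 = 454
y1_2 = 478
cx_3 = 288
cy_3 = 294
r_3 = 30
cx_4 = 246
cy_4 = 326
r_4 = 36
x0_5 = 308
y0_5 = 24
x1_5 = 390
y1_5 = 156
x0_6 = 342
y0_6 = 458
x1_7 = 286
y1_7 = 484
x2_8 = 236
y2_8 = 344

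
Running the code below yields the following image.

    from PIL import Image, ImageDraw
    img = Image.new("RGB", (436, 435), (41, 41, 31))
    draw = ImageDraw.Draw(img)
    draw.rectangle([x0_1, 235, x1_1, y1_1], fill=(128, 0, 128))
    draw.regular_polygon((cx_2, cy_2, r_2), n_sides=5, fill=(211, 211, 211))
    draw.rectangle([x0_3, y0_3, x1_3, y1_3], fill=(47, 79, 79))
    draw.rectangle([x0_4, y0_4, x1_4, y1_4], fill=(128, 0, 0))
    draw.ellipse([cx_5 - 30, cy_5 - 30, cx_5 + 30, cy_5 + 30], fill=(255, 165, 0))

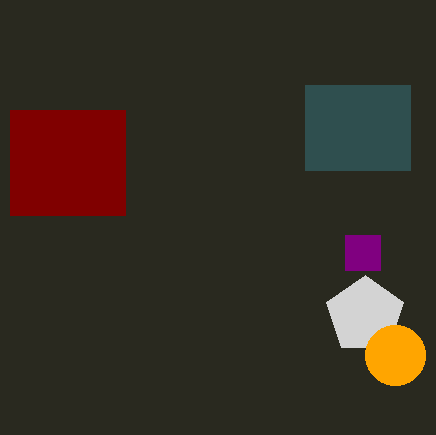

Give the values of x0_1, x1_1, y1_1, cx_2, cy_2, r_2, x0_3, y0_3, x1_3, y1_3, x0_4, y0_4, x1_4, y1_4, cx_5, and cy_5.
x0_1 = 345; x1_1 = 380; y1_1 = 270; cx_2 = 365; cy_2 = 315; r_2 = 40; x0_3 = 305; y0_3 = 85; x1_3 = 410; y1_3 = 170; x0_4 = 10; y0_4 = 110; x1_4 = 125; y1_4 = 215; cx_5 = 395; cy_5 = 355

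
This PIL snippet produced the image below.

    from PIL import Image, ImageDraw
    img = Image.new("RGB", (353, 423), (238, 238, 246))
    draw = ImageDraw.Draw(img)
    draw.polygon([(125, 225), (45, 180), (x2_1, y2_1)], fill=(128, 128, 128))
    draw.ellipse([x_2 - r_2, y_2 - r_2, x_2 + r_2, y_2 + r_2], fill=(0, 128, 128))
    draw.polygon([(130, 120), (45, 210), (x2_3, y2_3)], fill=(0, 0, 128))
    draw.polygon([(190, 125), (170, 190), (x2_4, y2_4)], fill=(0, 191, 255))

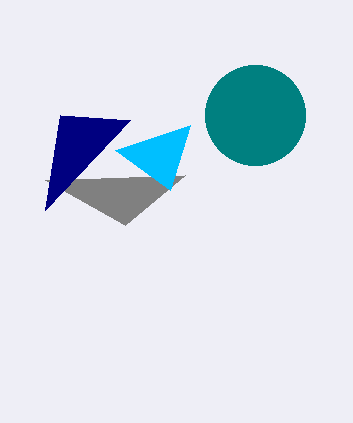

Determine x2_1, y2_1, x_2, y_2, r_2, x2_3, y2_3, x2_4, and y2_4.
x2_1 = 185
y2_1 = 175
x_2 = 255
y_2 = 115
r_2 = 50
x2_3 = 60
y2_3 = 115
x2_4 = 115
y2_4 = 150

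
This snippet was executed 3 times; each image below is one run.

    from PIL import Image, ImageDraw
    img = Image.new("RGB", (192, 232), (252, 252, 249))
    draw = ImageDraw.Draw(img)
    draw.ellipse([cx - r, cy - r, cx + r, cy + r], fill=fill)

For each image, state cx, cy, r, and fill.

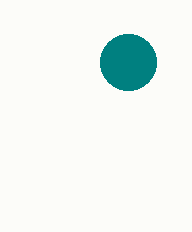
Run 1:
cx = 128, cy = 62, r = 28, fill = 'teal'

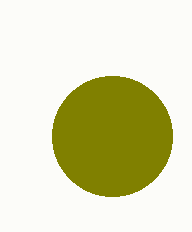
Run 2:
cx = 112
cy = 136
r = 60
fill = 'olive'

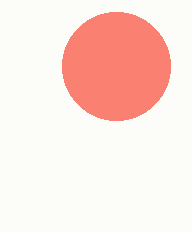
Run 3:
cx = 116; cy = 66; r = 54; fill = 'salmon'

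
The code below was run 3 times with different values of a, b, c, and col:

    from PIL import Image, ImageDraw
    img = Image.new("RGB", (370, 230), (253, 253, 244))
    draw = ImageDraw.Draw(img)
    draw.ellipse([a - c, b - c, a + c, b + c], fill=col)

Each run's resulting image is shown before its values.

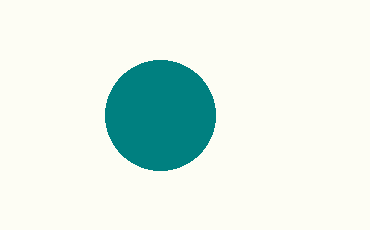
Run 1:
a = 160, b = 115, c = 55, col = 'teal'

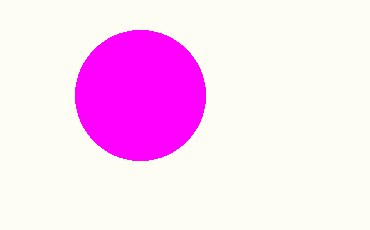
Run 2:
a = 140, b = 95, c = 65, col = 'magenta'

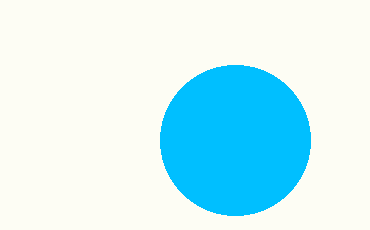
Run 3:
a = 235; b = 140; c = 75; col = 'deepskyblue'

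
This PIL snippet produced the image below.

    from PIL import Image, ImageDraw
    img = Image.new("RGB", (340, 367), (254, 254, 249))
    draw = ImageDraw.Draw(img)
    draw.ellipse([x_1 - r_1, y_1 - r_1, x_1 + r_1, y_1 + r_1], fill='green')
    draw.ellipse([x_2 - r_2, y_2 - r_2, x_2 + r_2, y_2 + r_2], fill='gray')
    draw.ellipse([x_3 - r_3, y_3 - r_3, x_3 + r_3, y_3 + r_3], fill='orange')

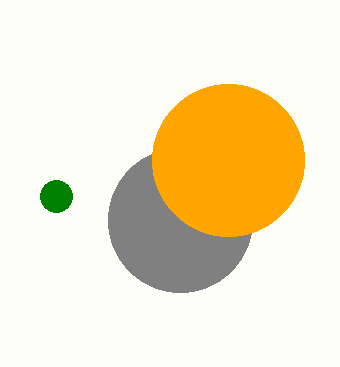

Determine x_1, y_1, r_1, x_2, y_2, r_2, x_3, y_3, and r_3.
x_1 = 56; y_1 = 196; r_1 = 16; x_2 = 180; y_2 = 220; r_2 = 72; x_3 = 228; y_3 = 160; r_3 = 76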